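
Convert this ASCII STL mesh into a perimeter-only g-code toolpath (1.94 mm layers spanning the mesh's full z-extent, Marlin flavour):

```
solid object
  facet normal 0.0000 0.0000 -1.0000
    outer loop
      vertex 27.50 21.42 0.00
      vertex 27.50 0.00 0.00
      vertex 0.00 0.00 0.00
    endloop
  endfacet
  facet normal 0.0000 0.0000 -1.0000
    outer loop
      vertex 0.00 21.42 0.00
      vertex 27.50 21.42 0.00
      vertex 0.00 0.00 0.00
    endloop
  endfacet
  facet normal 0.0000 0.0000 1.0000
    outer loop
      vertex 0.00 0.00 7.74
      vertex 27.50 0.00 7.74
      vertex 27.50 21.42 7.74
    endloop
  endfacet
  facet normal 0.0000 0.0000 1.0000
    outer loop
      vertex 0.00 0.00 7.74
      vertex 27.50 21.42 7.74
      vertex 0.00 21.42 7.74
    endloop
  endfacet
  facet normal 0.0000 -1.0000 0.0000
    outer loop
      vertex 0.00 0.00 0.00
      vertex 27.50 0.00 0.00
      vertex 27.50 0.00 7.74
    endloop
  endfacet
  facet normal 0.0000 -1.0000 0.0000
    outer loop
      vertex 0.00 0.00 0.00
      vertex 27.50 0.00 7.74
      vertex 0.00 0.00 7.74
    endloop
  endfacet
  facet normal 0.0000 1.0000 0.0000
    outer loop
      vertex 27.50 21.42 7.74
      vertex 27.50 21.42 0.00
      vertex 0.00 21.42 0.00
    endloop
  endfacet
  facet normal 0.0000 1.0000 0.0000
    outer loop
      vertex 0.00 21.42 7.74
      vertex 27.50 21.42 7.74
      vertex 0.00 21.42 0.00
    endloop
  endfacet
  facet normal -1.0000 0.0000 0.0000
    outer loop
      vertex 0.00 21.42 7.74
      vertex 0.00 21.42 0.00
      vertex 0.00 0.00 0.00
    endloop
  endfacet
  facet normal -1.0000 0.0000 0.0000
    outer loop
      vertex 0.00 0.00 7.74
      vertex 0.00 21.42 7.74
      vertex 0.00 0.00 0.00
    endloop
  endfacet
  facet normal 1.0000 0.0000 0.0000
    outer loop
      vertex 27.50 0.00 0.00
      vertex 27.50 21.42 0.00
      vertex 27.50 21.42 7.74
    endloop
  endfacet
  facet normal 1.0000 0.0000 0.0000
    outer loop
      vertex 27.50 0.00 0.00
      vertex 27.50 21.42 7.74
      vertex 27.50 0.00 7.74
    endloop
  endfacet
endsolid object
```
; perimeter-only toolpath
G21 ; units = mm
G90 ; absolute positioning
G28 ; home
; layer 1
G0 Z1.94
G0 X0.00 Y0.00
G1 X27.50 Y0.00
G1 X27.50 Y21.42
G1 X0.00 Y21.42
G1 X0.00 Y0.00
; layer 2
G0 Z3.87
G0 X0.00 Y0.00
G1 X27.50 Y0.00
G1 X27.50 Y21.42
G1 X0.00 Y21.42
G1 X0.00 Y0.00
; layer 3
G0 Z5.80
G0 X0.00 Y0.00
G1 X27.50 Y0.00
G1 X27.50 Y21.42
G1 X0.00 Y21.42
G1 X0.00 Y0.00
; layer 4
G0 Z7.74
G0 X0.00 Y0.00
G1 X27.50 Y0.00
G1 X27.50 Y21.42
G1 X0.00 Y21.42
G1 X0.00 Y0.00
M2 ; end

The solid is a rectangular box, roughly 27.5 × 21.4 mm footprint and 7.74 mm tall. Slicing at Δz = 1.94 mm — 4 equal slices spanning the solid's height, so layer i sits at z = i·h/4 — gives 4 non-empty perimeters. Each is a 4-segment closed polygon; G0 lifts to the layer z and rapids to the start vertex, then G1 traces the edges.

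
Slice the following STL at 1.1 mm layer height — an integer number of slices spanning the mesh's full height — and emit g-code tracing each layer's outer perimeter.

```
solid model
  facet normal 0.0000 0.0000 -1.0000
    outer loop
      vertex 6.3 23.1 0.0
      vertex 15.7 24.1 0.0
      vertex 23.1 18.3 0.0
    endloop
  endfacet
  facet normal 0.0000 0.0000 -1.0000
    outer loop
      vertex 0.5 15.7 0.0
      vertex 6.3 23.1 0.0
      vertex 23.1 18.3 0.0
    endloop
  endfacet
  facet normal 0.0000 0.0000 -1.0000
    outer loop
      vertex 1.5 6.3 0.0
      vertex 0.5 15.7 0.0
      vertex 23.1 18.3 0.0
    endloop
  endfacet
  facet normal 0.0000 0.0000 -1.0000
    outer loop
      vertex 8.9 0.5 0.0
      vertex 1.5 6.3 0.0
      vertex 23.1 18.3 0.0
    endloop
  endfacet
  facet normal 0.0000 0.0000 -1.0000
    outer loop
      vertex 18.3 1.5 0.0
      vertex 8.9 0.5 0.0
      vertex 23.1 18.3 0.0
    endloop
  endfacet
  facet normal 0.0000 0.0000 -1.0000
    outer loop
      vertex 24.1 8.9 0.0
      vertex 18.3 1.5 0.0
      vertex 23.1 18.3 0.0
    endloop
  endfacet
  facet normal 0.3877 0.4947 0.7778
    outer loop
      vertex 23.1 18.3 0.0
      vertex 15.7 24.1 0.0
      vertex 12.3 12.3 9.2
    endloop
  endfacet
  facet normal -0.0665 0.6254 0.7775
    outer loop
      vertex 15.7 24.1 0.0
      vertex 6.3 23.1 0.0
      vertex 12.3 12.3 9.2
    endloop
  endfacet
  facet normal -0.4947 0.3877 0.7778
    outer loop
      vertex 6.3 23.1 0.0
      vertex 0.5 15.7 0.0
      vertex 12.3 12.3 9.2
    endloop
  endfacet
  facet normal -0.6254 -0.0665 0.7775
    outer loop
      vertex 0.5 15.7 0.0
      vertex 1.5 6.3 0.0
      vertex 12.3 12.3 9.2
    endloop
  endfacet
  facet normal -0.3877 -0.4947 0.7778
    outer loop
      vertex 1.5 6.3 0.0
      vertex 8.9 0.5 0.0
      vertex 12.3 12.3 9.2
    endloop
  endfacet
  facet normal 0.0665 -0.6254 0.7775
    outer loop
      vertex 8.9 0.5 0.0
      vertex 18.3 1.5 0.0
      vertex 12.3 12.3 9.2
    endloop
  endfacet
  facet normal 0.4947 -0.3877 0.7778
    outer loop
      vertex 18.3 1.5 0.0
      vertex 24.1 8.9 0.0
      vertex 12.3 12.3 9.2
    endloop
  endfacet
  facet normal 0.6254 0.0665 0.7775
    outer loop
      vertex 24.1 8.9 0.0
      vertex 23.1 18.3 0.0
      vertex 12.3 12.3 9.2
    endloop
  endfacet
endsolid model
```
; perimeter-only toolpath
G21 ; units = mm
G90 ; absolute positioning
G28 ; home
; layer 1
G0 Z1.1
G0 X21.8 Y17.6
G1 X15.3 Y22.6
G1 X7.1 Y21.8
G1 X2.0 Y15.3
G1 X2.9 Y7.1
G1 X9.3 Y2.0
G1 X17.6 Y2.9
G1 X22.6 Y9.3
G1 X21.8 Y17.6
; layer 2
G0 Z2.3
G0 X20.4 Y16.8
G1 X14.8 Y21.2
G1 X7.8 Y20.4
G1 X3.5 Y14.8
G1 X4.2 Y7.8
G1 X9.8 Y3.5
G1 X16.8 Y4.2
G1 X21.2 Y9.8
G1 X20.4 Y16.8
; layer 3
G0 Z3.4
G0 X19.1 Y16.1
G1 X14.4 Y19.7
G1 X8.6 Y19.1
G1 X4.9 Y14.4
G1 X5.6 Y8.6
G1 X10.2 Y4.9
G1 X16.1 Y5.6
G1 X19.7 Y10.2
G1 X19.1 Y16.1
; layer 4
G0 Z4.6
G0 X17.7 Y15.3
G1 X14.0 Y18.2
G1 X9.3 Y17.7
G1 X6.4 Y14.0
G1 X6.9 Y9.3
G1 X10.6 Y6.4
G1 X15.3 Y6.9
G1 X18.2 Y10.6
G1 X17.7 Y15.3
; layer 5
G0 Z5.8
G0 X16.4 Y14.6
G1 X13.6 Y16.7
G1 X10.1 Y16.4
G1 X7.9 Y13.6
G1 X8.2 Y10.1
G1 X11.0 Y7.9
G1 X14.6 Y8.2
G1 X16.7 Y11.0
G1 X16.4 Y14.6
; layer 6
G0 Z6.9
G0 X15.0 Y13.8
G1 X13.2 Y15.3
G1 X10.8 Y15.0
G1 X9.4 Y13.2
G1 X9.6 Y10.8
G1 X11.5 Y9.4
G1 X13.8 Y9.6
G1 X15.3 Y11.5
G1 X15.0 Y13.8
; layer 7
G0 Z8.0
G0 X13.7 Y13.1
G1 X12.7 Y13.8
G1 X11.6 Y13.7
G1 X10.8 Y12.7
G1 X11.0 Y11.6
G1 X11.9 Y10.8
G1 X13.1 Y11.0
G1 X13.8 Y11.9
G1 X13.7 Y13.1
M2 ; end

The solid is a regular 8-sided pyramid, base circumscribed radius ≈ 12.3 mm, apex at z ≈ 9.2 mm. Slicing at Δz = 1.1 mm — 8 equal slices spanning the solid's height, so layer i sits at z = i·h/8 — gives 7 non-empty perimeters. Each is a 8-segment closed polygon; G0 lifts to the layer z and rapids to the start vertex, then G1 traces the edges. The cross-section shrinks linearly with z (the slice at the apex is degenerate and omitted).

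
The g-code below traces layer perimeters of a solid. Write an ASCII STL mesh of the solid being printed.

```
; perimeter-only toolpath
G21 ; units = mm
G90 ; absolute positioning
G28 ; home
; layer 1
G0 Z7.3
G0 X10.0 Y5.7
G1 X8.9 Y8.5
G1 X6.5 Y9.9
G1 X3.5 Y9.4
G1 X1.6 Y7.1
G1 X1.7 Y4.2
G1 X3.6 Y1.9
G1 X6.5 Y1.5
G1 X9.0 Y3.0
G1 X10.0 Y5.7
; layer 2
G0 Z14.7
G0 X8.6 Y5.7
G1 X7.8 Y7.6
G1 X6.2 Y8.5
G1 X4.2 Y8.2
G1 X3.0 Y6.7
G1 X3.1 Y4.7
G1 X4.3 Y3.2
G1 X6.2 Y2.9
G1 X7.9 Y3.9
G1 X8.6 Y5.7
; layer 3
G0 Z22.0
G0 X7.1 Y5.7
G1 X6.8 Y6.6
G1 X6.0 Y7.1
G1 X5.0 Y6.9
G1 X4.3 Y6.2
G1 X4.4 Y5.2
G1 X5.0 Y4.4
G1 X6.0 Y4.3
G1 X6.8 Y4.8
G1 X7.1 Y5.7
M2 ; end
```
solid part
  facet normal 0.0000 0.0000 -1.0000
    outer loop
      vertex 6.7 11.3 0.0
      vertex 10.0 9.4 0.0
      vertex 11.4 5.7 0.0
    endloop
  endfacet
  facet normal 0.0000 0.0000 -1.0000
    outer loop
      vertex 2.8 10.6 0.0
      vertex 6.7 11.3 0.0
      vertex 11.4 5.7 0.0
    endloop
  endfacet
  facet normal 0.0000 0.0000 -1.0000
    outer loop
      vertex 0.3 7.6 0.0
      vertex 2.8 10.6 0.0
      vertex 11.4 5.7 0.0
    endloop
  endfacet
  facet normal 0.0000 0.0000 -1.0000
    outer loop
      vertex 0.4 3.7 0.0
      vertex 0.3 7.6 0.0
      vertex 11.4 5.7 0.0
    endloop
  endfacet
  facet normal 0.0000 0.0000 -1.0000
    outer loop
      vertex 2.9 0.7 0.0
      vertex 0.4 3.7 0.0
      vertex 11.4 5.7 0.0
    endloop
  endfacet
  facet normal 0.0000 0.0000 -1.0000
    outer loop
      vertex 6.7 0.1 0.0
      vertex 2.9 0.7 0.0
      vertex 11.4 5.7 0.0
    endloop
  endfacet
  facet normal 0.0000 0.0000 -1.0000
    outer loop
      vertex 10.1 2.1 0.0
      vertex 6.7 0.1 0.0
      vertex 11.4 5.7 0.0
    endloop
  endfacet
  facet normal 0.9203 0.3482 0.1784
    outer loop
      vertex 11.4 5.7 0.0
      vertex 10.0 9.4 0.0
      vertex 5.7 5.7 29.4
    endloop
  endfacet
  facet normal 0.4909 0.8526 0.1791
    outer loop
      vertex 10.0 9.4 0.0
      vertex 6.7 11.3 0.0
      vertex 5.7 5.7 29.4
    endloop
  endfacet
  facet normal -0.1738 0.9685 0.1786
    outer loop
      vertex 6.7 11.3 0.0
      vertex 2.8 10.6 0.0
      vertex 5.7 5.7 29.4
    endloop
  endfacet
  facet normal -0.7557 0.6298 0.1795
    outer loop
      vertex 2.8 10.6 0.0
      vertex 0.3 7.6 0.0
      vertex 5.7 5.7 29.4
    endloop
  endfacet
  facet normal -0.9835 -0.0252 0.1790
    outer loop
      vertex 0.3 7.6 0.0
      vertex 0.4 3.7 0.0
      vertex 5.7 5.7 29.4
    endloop
  endfacet
  facet normal -0.7558 -0.6298 0.1791
    outer loop
      vertex 0.4 3.7 0.0
      vertex 2.9 0.7 0.0
      vertex 5.7 5.7 29.4
    endloop
  endfacet
  facet normal -0.1534 -0.9717 0.1799
    outer loop
      vertex 2.9 0.7 0.0
      vertex 6.7 0.1 0.0
      vertex 5.7 5.7 29.4
    endloop
  endfacet
  facet normal 0.4989 -0.8481 0.1785
    outer loop
      vertex 6.7 0.1 0.0
      vertex 10.1 2.1 0.0
      vertex 5.7 5.7 29.4
    endloop
  endfacet
  facet normal 0.9253 -0.3341 0.1794
    outer loop
      vertex 10.1 2.1 0.0
      vertex 11.4 5.7 0.0
      vertex 5.7 5.7 29.4
    endloop
  endfacet
endsolid part

The G0 Z moves step by Δz≈7.3 mm. The G1 loops shrink linearly with z, so the solid tapers from its base footprint up to z≈29.4. Closing with a flat bottom cap and the tapered top and triangulating gives 16 facets — a regular 9-sided pyramid, base circumscribed radius ≈ 5.7 mm, apex at z ≈ 29.4 mm.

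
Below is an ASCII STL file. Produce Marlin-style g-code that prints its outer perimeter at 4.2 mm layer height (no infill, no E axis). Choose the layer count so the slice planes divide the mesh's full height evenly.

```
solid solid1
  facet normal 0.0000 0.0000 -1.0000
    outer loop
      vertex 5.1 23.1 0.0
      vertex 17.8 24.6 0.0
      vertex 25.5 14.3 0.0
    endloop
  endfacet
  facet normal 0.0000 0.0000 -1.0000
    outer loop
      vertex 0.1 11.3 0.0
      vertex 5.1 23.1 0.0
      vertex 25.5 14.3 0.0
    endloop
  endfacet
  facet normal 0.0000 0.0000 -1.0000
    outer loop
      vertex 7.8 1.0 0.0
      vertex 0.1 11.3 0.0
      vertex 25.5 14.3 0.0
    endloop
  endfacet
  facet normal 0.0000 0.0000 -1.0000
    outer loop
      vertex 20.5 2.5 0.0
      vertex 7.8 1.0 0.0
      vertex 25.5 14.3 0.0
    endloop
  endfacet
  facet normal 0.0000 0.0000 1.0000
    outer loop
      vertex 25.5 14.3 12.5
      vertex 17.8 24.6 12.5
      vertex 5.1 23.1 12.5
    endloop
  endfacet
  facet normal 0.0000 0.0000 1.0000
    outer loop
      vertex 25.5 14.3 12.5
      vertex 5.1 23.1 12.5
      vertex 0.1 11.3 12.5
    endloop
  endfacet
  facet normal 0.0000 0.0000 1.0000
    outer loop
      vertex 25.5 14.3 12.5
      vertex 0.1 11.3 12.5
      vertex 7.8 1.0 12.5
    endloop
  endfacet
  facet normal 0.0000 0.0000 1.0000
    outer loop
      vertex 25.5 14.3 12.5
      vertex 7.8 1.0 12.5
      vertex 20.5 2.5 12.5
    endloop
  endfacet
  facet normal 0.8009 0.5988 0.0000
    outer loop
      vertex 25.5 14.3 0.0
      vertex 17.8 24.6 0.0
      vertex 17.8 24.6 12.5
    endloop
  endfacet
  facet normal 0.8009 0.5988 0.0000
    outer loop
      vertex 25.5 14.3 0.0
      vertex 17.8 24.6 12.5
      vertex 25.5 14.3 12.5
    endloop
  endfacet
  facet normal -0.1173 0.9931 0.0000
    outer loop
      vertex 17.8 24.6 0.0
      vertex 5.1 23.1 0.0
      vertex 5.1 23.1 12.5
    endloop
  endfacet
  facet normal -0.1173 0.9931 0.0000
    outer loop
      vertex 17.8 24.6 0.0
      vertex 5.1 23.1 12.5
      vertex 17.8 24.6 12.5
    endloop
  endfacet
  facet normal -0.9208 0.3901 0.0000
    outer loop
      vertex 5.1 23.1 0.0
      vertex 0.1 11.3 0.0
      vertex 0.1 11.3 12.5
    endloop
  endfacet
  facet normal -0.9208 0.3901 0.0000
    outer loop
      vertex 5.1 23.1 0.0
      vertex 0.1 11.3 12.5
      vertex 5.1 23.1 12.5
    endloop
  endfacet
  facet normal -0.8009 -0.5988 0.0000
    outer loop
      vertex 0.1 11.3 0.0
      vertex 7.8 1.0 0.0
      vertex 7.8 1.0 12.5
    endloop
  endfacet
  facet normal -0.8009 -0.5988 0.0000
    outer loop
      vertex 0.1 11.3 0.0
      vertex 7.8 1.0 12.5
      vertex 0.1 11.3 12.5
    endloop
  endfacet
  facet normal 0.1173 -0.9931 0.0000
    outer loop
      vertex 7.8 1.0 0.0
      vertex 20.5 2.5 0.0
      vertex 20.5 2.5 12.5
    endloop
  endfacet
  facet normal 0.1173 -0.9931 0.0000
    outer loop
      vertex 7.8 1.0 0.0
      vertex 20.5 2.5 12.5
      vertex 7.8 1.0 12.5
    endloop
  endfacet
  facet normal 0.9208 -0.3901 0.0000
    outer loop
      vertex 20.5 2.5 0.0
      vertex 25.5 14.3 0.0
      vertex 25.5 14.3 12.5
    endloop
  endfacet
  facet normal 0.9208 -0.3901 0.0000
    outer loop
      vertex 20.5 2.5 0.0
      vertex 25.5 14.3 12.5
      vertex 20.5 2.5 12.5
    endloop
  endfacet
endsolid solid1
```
; perimeter-only toolpath
G21 ; units = mm
G90 ; absolute positioning
G28 ; home
; layer 1
G0 Z4.2
G0 X25.5 Y14.3
G1 X17.8 Y24.6
G1 X5.1 Y23.1
G1 X0.1 Y11.3
G1 X7.8 Y1.0
G1 X20.5 Y2.5
G1 X25.5 Y14.3
; layer 2
G0 Z8.3
G0 X25.5 Y14.3
G1 X17.8 Y24.6
G1 X5.1 Y23.1
G1 X0.1 Y11.3
G1 X7.8 Y1.0
G1 X20.5 Y2.5
G1 X25.5 Y14.3
; layer 3
G0 Z12.5
G0 X25.5 Y14.3
G1 X17.8 Y24.6
G1 X5.1 Y23.1
G1 X0.1 Y11.3
G1 X7.8 Y1.0
G1 X20.5 Y2.5
G1 X25.5 Y14.3
M2 ; end

The solid is a regular 6-sided prism (a cylinder approximated with 6 flat sides), circumscribed radius ≈ 12.8 mm, height ≈ 12.5 mm. Slicing at Δz = 4.2 mm — 3 equal slices spanning the solid's height, so layer i sits at z = i·h/3 — gives 3 non-empty perimeters. Each is a 6-segment closed polygon; G0 lifts to the layer z and rapids to the start vertex, then G1 traces the edges.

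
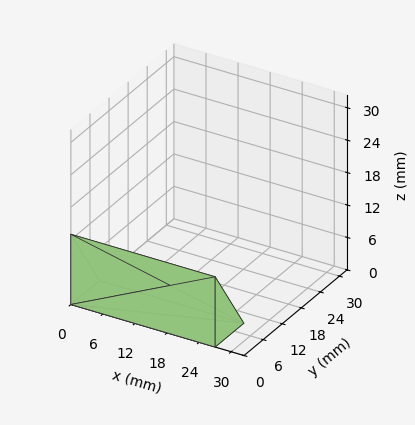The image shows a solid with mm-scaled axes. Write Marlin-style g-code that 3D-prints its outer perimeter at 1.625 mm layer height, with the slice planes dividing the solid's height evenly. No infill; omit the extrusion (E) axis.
Reading the render: the shape is a wedge (ramp): 27 × 9 mm base, rising to 13 mm along the y=0 edge and sloping linearly to z=0 at y=9 (dimensions read to the nearest mm from the axis ticks). For the g-code, the solid's height is divided into equal slices at the stated Δz and each level perimeter traced with G1 moves after a G0 lift.

; perimeter-only toolpath
G21 ; units = mm
G90 ; absolute positioning
G28 ; home
; layer 1
G0 Z1.625
G0 X0.000 Y0.000
G1 X27.000 Y0.000
G1 X27.000 Y7.875
G1 X0.000 Y7.875
G1 X0.000 Y0.000
; layer 2
G0 Z3.250
G0 X0.000 Y0.000
G1 X27.000 Y0.000
G1 X27.000 Y6.750
G1 X0.000 Y6.750
G1 X0.000 Y0.000
; layer 3
G0 Z4.875
G0 X0.000 Y0.000
G1 X27.000 Y0.000
G1 X27.000 Y5.625
G1 X0.000 Y5.625
G1 X0.000 Y0.000
; layer 4
G0 Z6.500
G0 X0.000 Y0.000
G1 X27.000 Y0.000
G1 X27.000 Y4.500
G1 X0.000 Y4.500
G1 X0.000 Y0.000
; layer 5
G0 Z8.125
G0 X0.000 Y0.000
G1 X27.000 Y0.000
G1 X27.000 Y3.375
G1 X0.000 Y3.375
G1 X0.000 Y0.000
; layer 6
G0 Z9.750
G0 X0.000 Y0.000
G1 X27.000 Y0.000
G1 X27.000 Y2.250
G1 X0.000 Y2.250
G1 X0.000 Y0.000
; layer 7
G0 Z11.375
G0 X0.000 Y0.000
G1 X27.000 Y0.000
G1 X27.000 Y1.125
G1 X0.000 Y1.125
G1 X0.000 Y0.000
M2 ; end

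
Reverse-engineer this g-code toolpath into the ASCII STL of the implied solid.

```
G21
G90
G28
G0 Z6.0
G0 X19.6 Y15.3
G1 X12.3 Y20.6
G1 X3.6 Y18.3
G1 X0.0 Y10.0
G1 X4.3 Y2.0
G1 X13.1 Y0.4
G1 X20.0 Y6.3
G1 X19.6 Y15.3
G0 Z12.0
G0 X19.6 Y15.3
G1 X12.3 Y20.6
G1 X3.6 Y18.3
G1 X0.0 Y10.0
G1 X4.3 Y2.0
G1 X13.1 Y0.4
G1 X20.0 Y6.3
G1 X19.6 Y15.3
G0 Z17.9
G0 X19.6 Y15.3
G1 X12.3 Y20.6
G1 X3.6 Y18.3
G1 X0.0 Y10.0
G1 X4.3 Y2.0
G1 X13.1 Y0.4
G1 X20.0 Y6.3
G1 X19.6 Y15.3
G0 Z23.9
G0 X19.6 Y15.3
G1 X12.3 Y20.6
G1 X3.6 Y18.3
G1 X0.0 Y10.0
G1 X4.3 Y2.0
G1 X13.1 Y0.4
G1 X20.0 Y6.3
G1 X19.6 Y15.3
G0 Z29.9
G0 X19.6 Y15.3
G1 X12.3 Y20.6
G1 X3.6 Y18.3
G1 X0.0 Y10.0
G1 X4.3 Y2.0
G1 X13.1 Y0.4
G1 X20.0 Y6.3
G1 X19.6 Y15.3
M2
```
solid part
  facet normal 0.0000 0.0000 -1.0000
    outer loop
      vertex 3.6 18.3 0.0
      vertex 12.3 20.6 0.0
      vertex 19.6 15.3 0.0
    endloop
  endfacet
  facet normal 0.0000 0.0000 -1.0000
    outer loop
      vertex 0.0 10.0 0.0
      vertex 3.6 18.3 0.0
      vertex 19.6 15.3 0.0
    endloop
  endfacet
  facet normal 0.0000 0.0000 -1.0000
    outer loop
      vertex 4.3 2.0 0.0
      vertex 0.0 10.0 0.0
      vertex 19.6 15.3 0.0
    endloop
  endfacet
  facet normal 0.0000 0.0000 -1.0000
    outer loop
      vertex 13.1 0.4 0.0
      vertex 4.3 2.0 0.0
      vertex 19.6 15.3 0.0
    endloop
  endfacet
  facet normal 0.0000 0.0000 -1.0000
    outer loop
      vertex 20.0 6.3 0.0
      vertex 13.1 0.4 0.0
      vertex 19.6 15.3 0.0
    endloop
  endfacet
  facet normal 0.0000 0.0000 1.0000
    outer loop
      vertex 19.6 15.3 29.9
      vertex 12.3 20.6 29.9
      vertex 3.6 18.3 29.9
    endloop
  endfacet
  facet normal 0.0000 0.0000 1.0000
    outer loop
      vertex 19.6 15.3 29.9
      vertex 3.6 18.3 29.9
      vertex 0.0 10.0 29.9
    endloop
  endfacet
  facet normal 0.0000 0.0000 1.0000
    outer loop
      vertex 19.6 15.3 29.9
      vertex 0.0 10.0 29.9
      vertex 4.3 2.0 29.9
    endloop
  endfacet
  facet normal 0.0000 0.0000 1.0000
    outer loop
      vertex 19.6 15.3 29.9
      vertex 4.3 2.0 29.9
      vertex 13.1 0.4 29.9
    endloop
  endfacet
  facet normal 0.0000 0.0000 1.0000
    outer loop
      vertex 19.6 15.3 29.9
      vertex 13.1 0.4 29.9
      vertex 20.0 6.3 29.9
    endloop
  endfacet
  facet normal 0.5875 0.8092 0.0000
    outer loop
      vertex 19.6 15.3 0.0
      vertex 12.3 20.6 0.0
      vertex 12.3 20.6 29.9
    endloop
  endfacet
  facet normal 0.5875 0.8092 0.0000
    outer loop
      vertex 19.6 15.3 0.0
      vertex 12.3 20.6 29.9
      vertex 19.6 15.3 29.9
    endloop
  endfacet
  facet normal -0.2556 0.9668 0.0000
    outer loop
      vertex 12.3 20.6 0.0
      vertex 3.6 18.3 0.0
      vertex 3.6 18.3 29.9
    endloop
  endfacet
  facet normal -0.2556 0.9668 0.0000
    outer loop
      vertex 12.3 20.6 0.0
      vertex 3.6 18.3 29.9
      vertex 12.3 20.6 29.9
    endloop
  endfacet
  facet normal -0.9174 0.3979 0.0000
    outer loop
      vertex 3.6 18.3 0.0
      vertex 0.0 10.0 0.0
      vertex 0.0 10.0 29.9
    endloop
  endfacet
  facet normal -0.9174 0.3979 0.0000
    outer loop
      vertex 3.6 18.3 0.0
      vertex 0.0 10.0 29.9
      vertex 3.6 18.3 29.9
    endloop
  endfacet
  facet normal -0.8808 -0.4734 0.0000
    outer loop
      vertex 0.0 10.0 0.0
      vertex 4.3 2.0 0.0
      vertex 4.3 2.0 29.9
    endloop
  endfacet
  facet normal -0.8808 -0.4734 0.0000
    outer loop
      vertex 0.0 10.0 0.0
      vertex 4.3 2.0 29.9
      vertex 0.0 10.0 29.9
    endloop
  endfacet
  facet normal -0.1789 -0.9839 0.0000
    outer loop
      vertex 4.3 2.0 0.0
      vertex 13.1 0.4 0.0
      vertex 13.1 0.4 29.9
    endloop
  endfacet
  facet normal -0.1789 -0.9839 0.0000
    outer loop
      vertex 4.3 2.0 0.0
      vertex 13.1 0.4 29.9
      vertex 4.3 2.0 29.9
    endloop
  endfacet
  facet normal 0.6499 -0.7600 0.0000
    outer loop
      vertex 13.1 0.4 0.0
      vertex 20.0 6.3 0.0
      vertex 20.0 6.3 29.9
    endloop
  endfacet
  facet normal 0.6499 -0.7600 0.0000
    outer loop
      vertex 13.1 0.4 0.0
      vertex 20.0 6.3 29.9
      vertex 13.1 0.4 29.9
    endloop
  endfacet
  facet normal 0.9990 0.0444 0.0000
    outer loop
      vertex 20.0 6.3 0.0
      vertex 19.6 15.3 0.0
      vertex 19.6 15.3 29.9
    endloop
  endfacet
  facet normal 0.9990 0.0444 0.0000
    outer loop
      vertex 20.0 6.3 0.0
      vertex 19.6 15.3 29.9
      vertex 20.0 6.3 29.9
    endloop
  endfacet
endsolid part

The G0 Z moves step by Δz≈6.0 mm. Every layer's G1 loop is the same polygon, so the solid is a straight extrusion of it from z=0 to z≈29.9. Closing with flat bottom and top caps and triangulating gives 24 facets — a regular 7-sided prism (a cylinder approximated with 7 flat sides), circumscribed radius ≈ 10.4 mm, height ≈ 29.9 mm.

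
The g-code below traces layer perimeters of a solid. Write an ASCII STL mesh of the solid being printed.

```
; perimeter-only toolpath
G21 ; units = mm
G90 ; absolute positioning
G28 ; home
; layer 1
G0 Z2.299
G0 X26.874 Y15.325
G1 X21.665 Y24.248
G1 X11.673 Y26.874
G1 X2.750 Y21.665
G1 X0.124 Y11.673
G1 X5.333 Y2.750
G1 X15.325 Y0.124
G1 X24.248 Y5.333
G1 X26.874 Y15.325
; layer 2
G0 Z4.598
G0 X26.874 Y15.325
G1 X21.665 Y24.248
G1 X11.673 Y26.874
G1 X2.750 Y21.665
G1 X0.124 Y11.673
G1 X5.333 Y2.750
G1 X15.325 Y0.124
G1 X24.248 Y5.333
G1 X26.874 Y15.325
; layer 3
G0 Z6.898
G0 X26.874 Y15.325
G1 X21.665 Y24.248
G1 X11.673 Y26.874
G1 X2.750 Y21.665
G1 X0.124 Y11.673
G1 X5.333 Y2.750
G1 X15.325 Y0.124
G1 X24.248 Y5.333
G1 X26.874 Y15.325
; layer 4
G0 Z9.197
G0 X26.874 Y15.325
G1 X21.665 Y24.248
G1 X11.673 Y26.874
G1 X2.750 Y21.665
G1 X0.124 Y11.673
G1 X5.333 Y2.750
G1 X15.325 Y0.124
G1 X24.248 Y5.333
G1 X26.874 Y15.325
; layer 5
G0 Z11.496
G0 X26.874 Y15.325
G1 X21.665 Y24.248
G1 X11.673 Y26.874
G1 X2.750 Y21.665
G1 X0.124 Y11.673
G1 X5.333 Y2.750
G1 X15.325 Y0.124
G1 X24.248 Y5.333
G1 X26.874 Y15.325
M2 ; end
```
solid part
  facet normal 0.0000 0.0000 -1.0000
    outer loop
      vertex 11.673 26.874 0.000
      vertex 21.665 24.248 0.000
      vertex 26.874 15.325 0.000
    endloop
  endfacet
  facet normal 0.0000 0.0000 -1.0000
    outer loop
      vertex 2.750 21.665 0.000
      vertex 11.673 26.874 0.000
      vertex 26.874 15.325 0.000
    endloop
  endfacet
  facet normal 0.0000 0.0000 -1.0000
    outer loop
      vertex 0.124 11.673 0.000
      vertex 2.750 21.665 0.000
      vertex 26.874 15.325 0.000
    endloop
  endfacet
  facet normal 0.0000 0.0000 -1.0000
    outer loop
      vertex 5.333 2.750 0.000
      vertex 0.124 11.673 0.000
      vertex 26.874 15.325 0.000
    endloop
  endfacet
  facet normal 0.0000 0.0000 -1.0000
    outer loop
      vertex 15.325 0.124 0.000
      vertex 5.333 2.750 0.000
      vertex 26.874 15.325 0.000
    endloop
  endfacet
  facet normal 0.0000 0.0000 -1.0000
    outer loop
      vertex 24.248 5.333 0.000
      vertex 15.325 0.124 0.000
      vertex 26.874 15.325 0.000
    endloop
  endfacet
  facet normal 0.0000 0.0000 1.0000
    outer loop
      vertex 26.874 15.325 11.496
      vertex 21.665 24.248 11.496
      vertex 11.673 26.874 11.496
    endloop
  endfacet
  facet normal 0.0000 0.0000 1.0000
    outer loop
      vertex 26.874 15.325 11.496
      vertex 11.673 26.874 11.496
      vertex 2.750 21.665 11.496
    endloop
  endfacet
  facet normal 0.0000 0.0000 1.0000
    outer loop
      vertex 26.874 15.325 11.496
      vertex 2.750 21.665 11.496
      vertex 0.124 11.673 11.496
    endloop
  endfacet
  facet normal 0.0000 0.0000 1.0000
    outer loop
      vertex 26.874 15.325 11.496
      vertex 0.124 11.673 11.496
      vertex 5.333 2.750 11.496
    endloop
  endfacet
  facet normal 0.0000 0.0000 1.0000
    outer loop
      vertex 26.874 15.325 11.496
      vertex 5.333 2.750 11.496
      vertex 15.325 0.124 11.496
    endloop
  endfacet
  facet normal 0.0000 0.0000 1.0000
    outer loop
      vertex 26.874 15.325 11.496
      vertex 15.325 0.124 11.496
      vertex 24.248 5.333 11.496
    endloop
  endfacet
  facet normal 0.8636 0.5042 0.0000
    outer loop
      vertex 26.874 15.325 0.000
      vertex 21.665 24.248 0.000
      vertex 21.665 24.248 11.496
    endloop
  endfacet
  facet normal 0.8636 0.5042 0.0000
    outer loop
      vertex 26.874 15.325 0.000
      vertex 21.665 24.248 11.496
      vertex 26.874 15.325 11.496
    endloop
  endfacet
  facet normal 0.2542 0.9672 0.0000
    outer loop
      vertex 21.665 24.248 0.000
      vertex 11.673 26.874 0.000
      vertex 11.673 26.874 11.496
    endloop
  endfacet
  facet normal 0.2542 0.9672 0.0000
    outer loop
      vertex 21.665 24.248 0.000
      vertex 11.673 26.874 11.496
      vertex 21.665 24.248 11.496
    endloop
  endfacet
  facet normal -0.5042 0.8636 0.0000
    outer loop
      vertex 11.673 26.874 0.000
      vertex 2.750 21.665 0.000
      vertex 2.750 21.665 11.496
    endloop
  endfacet
  facet normal -0.5042 0.8636 0.0000
    outer loop
      vertex 11.673 26.874 0.000
      vertex 2.750 21.665 11.496
      vertex 11.673 26.874 11.496
    endloop
  endfacet
  facet normal -0.9672 0.2542 0.0000
    outer loop
      vertex 2.750 21.665 0.000
      vertex 0.124 11.673 0.000
      vertex 0.124 11.673 11.496
    endloop
  endfacet
  facet normal -0.9672 0.2542 0.0000
    outer loop
      vertex 2.750 21.665 0.000
      vertex 0.124 11.673 11.496
      vertex 2.750 21.665 11.496
    endloop
  endfacet
  facet normal -0.8636 -0.5042 0.0000
    outer loop
      vertex 0.124 11.673 0.000
      vertex 5.333 2.750 0.000
      vertex 5.333 2.750 11.496
    endloop
  endfacet
  facet normal -0.8636 -0.5042 0.0000
    outer loop
      vertex 0.124 11.673 0.000
      vertex 5.333 2.750 11.496
      vertex 0.124 11.673 11.496
    endloop
  endfacet
  facet normal -0.2542 -0.9672 0.0000
    outer loop
      vertex 5.333 2.750 0.000
      vertex 15.325 0.124 0.000
      vertex 15.325 0.124 11.496
    endloop
  endfacet
  facet normal -0.2542 -0.9672 0.0000
    outer loop
      vertex 5.333 2.750 0.000
      vertex 15.325 0.124 11.496
      vertex 5.333 2.750 11.496
    endloop
  endfacet
  facet normal 0.5042 -0.8636 0.0000
    outer loop
      vertex 15.325 0.124 0.000
      vertex 24.248 5.333 0.000
      vertex 24.248 5.333 11.496
    endloop
  endfacet
  facet normal 0.5042 -0.8636 0.0000
    outer loop
      vertex 15.325 0.124 0.000
      vertex 24.248 5.333 11.496
      vertex 15.325 0.124 11.496
    endloop
  endfacet
  facet normal 0.9672 -0.2542 0.0000
    outer loop
      vertex 24.248 5.333 0.000
      vertex 26.874 15.325 0.000
      vertex 26.874 15.325 11.496
    endloop
  endfacet
  facet normal 0.9672 -0.2542 0.0000
    outer loop
      vertex 24.248 5.333 0.000
      vertex 26.874 15.325 11.496
      vertex 24.248 5.333 11.496
    endloop
  endfacet
endsolid part

The G0 Z moves step by Δz≈2.299 mm. Every layer's G1 loop is the same polygon, so the solid is a straight extrusion of it from z=0 to z≈11.5. Closing with flat bottom and top caps and triangulating gives 28 facets — a regular 8-sided prism (a cylinder approximated with 8 flat sides), circumscribed radius ≈ 13.5 mm, height ≈ 11.5 mm.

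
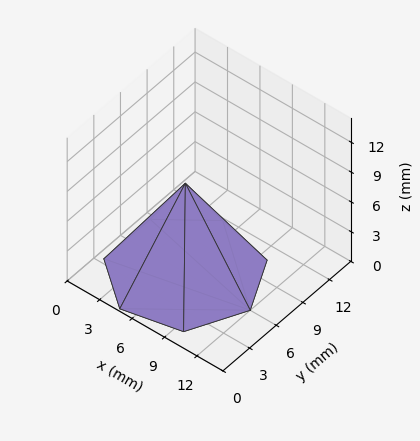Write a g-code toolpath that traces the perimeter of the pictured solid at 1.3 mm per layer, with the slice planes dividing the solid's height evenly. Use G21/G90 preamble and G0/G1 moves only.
Reading the render: the shape is a regular 7-sided pyramid, base circumscribed radius ≈ 6 mm, apex at z ≈ 9 mm (dimensions read to the nearest mm from the axis ticks). For the g-code, the solid's height is divided into equal slices at the stated Δz and each level perimeter traced with G1 moves after a G0 lift.

; perimeter-only toolpath
G21 ; units = mm
G90 ; absolute positioning
G28 ; home
; layer 1
G0 Z1.3
G0 X11.1 Y6.0
G1 X9.2 Y10.0
G1 X4.9 Y11.0
G1 X1.4 Y8.2
G1 X1.4 Y3.8
G1 X4.9 Y1.0
G1 X9.2 Y2.0
G1 X11.1 Y6.0
; layer 2
G0 Z2.6
G0 X10.3 Y6.0
G1 X8.6 Y9.4
G1 X5.1 Y10.1
G1 X2.1 Y7.9
G1 X2.1 Y4.1
G1 X5.1 Y1.9
G1 X8.6 Y2.6
G1 X10.3 Y6.0
; layer 3
G0 Z3.9
G0 X9.4 Y6.0
G1 X8.1 Y8.7
G1 X5.3 Y9.3
G1 X2.9 Y7.5
G1 X2.9 Y4.5
G1 X5.3 Y2.7
G1 X8.1 Y3.3
G1 X9.4 Y6.0
; layer 4
G0 Z5.1
G0 X8.6 Y6.0
G1 X7.6 Y8.0
G1 X5.4 Y8.5
G1 X3.7 Y7.1
G1 X3.7 Y4.9
G1 X5.4 Y3.5
G1 X7.6 Y4.0
G1 X8.6 Y6.0
; layer 5
G0 Z6.4
G0 X7.7 Y6.0
G1 X7.1 Y7.3
G1 X5.6 Y7.7
G1 X4.5 Y6.7
G1 X4.5 Y5.3
G1 X5.6 Y4.3
G1 X7.1 Y4.7
G1 X7.7 Y6.0
; layer 6
G0 Z7.7
G0 X6.9 Y6.0
G1 X6.5 Y6.7
G1 X5.8 Y6.8
G1 X5.2 Y6.4
G1 X5.2 Y5.6
G1 X5.8 Y5.2
G1 X6.5 Y5.3
G1 X6.9 Y6.0
M2 ; end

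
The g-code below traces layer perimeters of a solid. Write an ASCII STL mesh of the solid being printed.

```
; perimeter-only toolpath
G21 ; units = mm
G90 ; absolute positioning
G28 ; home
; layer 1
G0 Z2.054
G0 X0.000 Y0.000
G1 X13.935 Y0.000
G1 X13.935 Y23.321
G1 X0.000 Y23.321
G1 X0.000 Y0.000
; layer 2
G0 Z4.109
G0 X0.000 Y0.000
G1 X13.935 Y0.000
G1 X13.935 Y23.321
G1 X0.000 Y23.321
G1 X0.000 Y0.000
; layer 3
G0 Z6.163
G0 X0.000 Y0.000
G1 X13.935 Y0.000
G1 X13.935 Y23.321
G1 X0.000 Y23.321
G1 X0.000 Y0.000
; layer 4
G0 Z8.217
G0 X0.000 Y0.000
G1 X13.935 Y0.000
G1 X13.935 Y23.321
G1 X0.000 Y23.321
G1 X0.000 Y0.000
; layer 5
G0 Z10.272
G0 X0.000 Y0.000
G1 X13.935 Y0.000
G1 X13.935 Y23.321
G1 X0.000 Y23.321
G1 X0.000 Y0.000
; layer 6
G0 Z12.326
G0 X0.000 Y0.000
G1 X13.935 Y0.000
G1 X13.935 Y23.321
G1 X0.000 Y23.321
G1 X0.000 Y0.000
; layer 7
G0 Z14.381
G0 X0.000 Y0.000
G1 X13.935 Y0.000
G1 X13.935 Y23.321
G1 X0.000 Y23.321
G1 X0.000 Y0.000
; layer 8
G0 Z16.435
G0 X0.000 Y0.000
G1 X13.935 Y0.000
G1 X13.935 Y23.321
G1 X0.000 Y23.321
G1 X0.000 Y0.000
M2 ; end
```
solid part
  facet normal 0.0000 0.0000 -1.0000
    outer loop
      vertex 13.935 23.321 0.000
      vertex 13.935 0.000 0.000
      vertex 0.000 0.000 0.000
    endloop
  endfacet
  facet normal 0.0000 0.0000 -1.0000
    outer loop
      vertex 0.000 23.321 0.000
      vertex 13.935 23.321 0.000
      vertex 0.000 0.000 0.000
    endloop
  endfacet
  facet normal 0.0000 0.0000 1.0000
    outer loop
      vertex 0.000 0.000 16.435
      vertex 13.935 0.000 16.435
      vertex 13.935 23.321 16.435
    endloop
  endfacet
  facet normal 0.0000 0.0000 1.0000
    outer loop
      vertex 0.000 0.000 16.435
      vertex 13.935 23.321 16.435
      vertex 0.000 23.321 16.435
    endloop
  endfacet
  facet normal 0.0000 -1.0000 0.0000
    outer loop
      vertex 0.000 0.000 0.000
      vertex 13.935 0.000 0.000
      vertex 13.935 0.000 16.435
    endloop
  endfacet
  facet normal 0.0000 -1.0000 0.0000
    outer loop
      vertex 0.000 0.000 0.000
      vertex 13.935 0.000 16.435
      vertex 0.000 0.000 16.435
    endloop
  endfacet
  facet normal 0.0000 1.0000 0.0000
    outer loop
      vertex 13.935 23.321 16.435
      vertex 13.935 23.321 0.000
      vertex 0.000 23.321 0.000
    endloop
  endfacet
  facet normal 0.0000 1.0000 0.0000
    outer loop
      vertex 0.000 23.321 16.435
      vertex 13.935 23.321 16.435
      vertex 0.000 23.321 0.000
    endloop
  endfacet
  facet normal -1.0000 0.0000 0.0000
    outer loop
      vertex 0.000 23.321 16.435
      vertex 0.000 23.321 0.000
      vertex 0.000 0.000 0.000
    endloop
  endfacet
  facet normal -1.0000 0.0000 0.0000
    outer loop
      vertex 0.000 0.000 16.435
      vertex 0.000 23.321 16.435
      vertex 0.000 0.000 0.000
    endloop
  endfacet
  facet normal 1.0000 0.0000 0.0000
    outer loop
      vertex 13.935 0.000 0.000
      vertex 13.935 23.321 0.000
      vertex 13.935 23.321 16.435
    endloop
  endfacet
  facet normal 1.0000 0.0000 0.0000
    outer loop
      vertex 13.935 0.000 0.000
      vertex 13.935 23.321 16.435
      vertex 13.935 0.000 16.435
    endloop
  endfacet
endsolid part

The G0 Z moves step by Δz≈2.054 mm. Every layer's G1 loop is the same polygon, so the solid is a straight extrusion of it from z=0 to z≈16.4. Closing with flat bottom and top caps and triangulating gives 12 facets — a rectangular box, roughly 13.9 × 23.3 mm footprint and 16.4 mm tall.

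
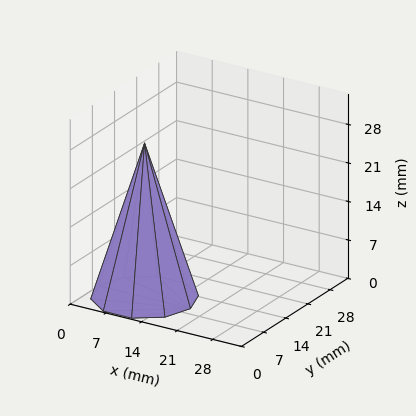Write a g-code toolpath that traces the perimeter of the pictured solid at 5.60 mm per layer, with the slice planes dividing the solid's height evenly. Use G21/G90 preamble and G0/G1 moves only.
Reading the render: the shape is a regular 10-sided pyramid, base circumscribed radius ≈ 9 mm, apex at z ≈ 28 mm (dimensions read to the nearest mm from the axis ticks). For the g-code, the solid's height is divided into equal slices at the stated Δz and each level perimeter traced with G1 moves after a G0 lift.

; perimeter-only toolpath
G21 ; units = mm
G90 ; absolute positioning
G28 ; home
; layer 1
G0 Z5.60
G0 X16.20 Y9.00
G1 X14.82 Y13.23
G1 X11.22 Y15.85
G1 X6.78 Y15.85
G1 X3.18 Y13.23
G1 X1.80 Y9.00
G1 X3.18 Y4.77
G1 X6.78 Y2.15
G1 X11.22 Y2.15
G1 X14.82 Y4.77
G1 X16.20 Y9.00
; layer 2
G0 Z11.20
G0 X14.40 Y9.00
G1 X13.37 Y12.17
G1 X10.67 Y14.14
G1 X7.33 Y14.14
G1 X4.63 Y12.17
G1 X3.60 Y9.00
G1 X4.63 Y5.83
G1 X7.33 Y3.86
G1 X10.67 Y3.86
G1 X13.37 Y5.83
G1 X14.40 Y9.00
; layer 3
G0 Z16.80
G0 X12.60 Y9.00
G1 X11.91 Y11.12
G1 X10.11 Y12.42
G1 X7.89 Y12.42
G1 X6.09 Y11.12
G1 X5.40 Y9.00
G1 X6.09 Y6.88
G1 X7.89 Y5.58
G1 X10.11 Y5.58
G1 X11.91 Y6.88
G1 X12.60 Y9.00
; layer 4
G0 Z22.40
G0 X10.80 Y9.00
G1 X10.46 Y10.06
G1 X9.56 Y10.71
G1 X8.44 Y10.71
G1 X7.54 Y10.06
G1 X7.20 Y9.00
G1 X7.54 Y7.94
G1 X8.44 Y7.29
G1 X9.56 Y7.29
G1 X10.46 Y7.94
G1 X10.80 Y9.00
M2 ; end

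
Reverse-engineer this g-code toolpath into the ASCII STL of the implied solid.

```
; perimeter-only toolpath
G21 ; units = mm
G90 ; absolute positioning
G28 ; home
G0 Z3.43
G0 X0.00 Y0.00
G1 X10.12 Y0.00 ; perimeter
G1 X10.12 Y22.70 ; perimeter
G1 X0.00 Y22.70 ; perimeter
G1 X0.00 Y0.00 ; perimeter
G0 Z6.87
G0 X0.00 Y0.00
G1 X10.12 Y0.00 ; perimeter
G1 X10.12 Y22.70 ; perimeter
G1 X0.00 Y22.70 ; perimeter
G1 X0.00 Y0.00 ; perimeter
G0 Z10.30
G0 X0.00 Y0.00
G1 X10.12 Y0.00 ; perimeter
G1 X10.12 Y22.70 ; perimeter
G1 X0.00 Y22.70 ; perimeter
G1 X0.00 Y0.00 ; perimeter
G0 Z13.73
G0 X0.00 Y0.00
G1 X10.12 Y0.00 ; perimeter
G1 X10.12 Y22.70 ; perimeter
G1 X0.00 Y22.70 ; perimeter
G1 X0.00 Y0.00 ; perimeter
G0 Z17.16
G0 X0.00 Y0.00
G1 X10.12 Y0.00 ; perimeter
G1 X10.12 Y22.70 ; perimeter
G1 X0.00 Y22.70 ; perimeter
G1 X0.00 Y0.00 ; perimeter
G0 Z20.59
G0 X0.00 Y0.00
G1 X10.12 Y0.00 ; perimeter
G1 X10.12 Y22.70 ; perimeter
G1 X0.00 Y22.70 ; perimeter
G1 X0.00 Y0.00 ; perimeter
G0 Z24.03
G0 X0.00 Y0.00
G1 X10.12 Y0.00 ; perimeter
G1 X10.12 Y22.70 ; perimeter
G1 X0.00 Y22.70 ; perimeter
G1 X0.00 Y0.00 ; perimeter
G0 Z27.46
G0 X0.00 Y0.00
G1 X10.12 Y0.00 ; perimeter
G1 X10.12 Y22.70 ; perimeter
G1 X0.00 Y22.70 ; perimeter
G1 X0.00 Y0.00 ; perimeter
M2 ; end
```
solid part
  facet normal 0.0000 0.0000 -1.0000
    outer loop
      vertex 10.12 22.70 0.00
      vertex 10.12 0.00 0.00
      vertex 0.00 0.00 0.00
    endloop
  endfacet
  facet normal 0.0000 0.0000 -1.0000
    outer loop
      vertex 0.00 22.70 0.00
      vertex 10.12 22.70 0.00
      vertex 0.00 0.00 0.00
    endloop
  endfacet
  facet normal 0.0000 0.0000 1.0000
    outer loop
      vertex 0.00 0.00 27.46
      vertex 10.12 0.00 27.46
      vertex 10.12 22.70 27.46
    endloop
  endfacet
  facet normal 0.0000 0.0000 1.0000
    outer loop
      vertex 0.00 0.00 27.46
      vertex 10.12 22.70 27.46
      vertex 0.00 22.70 27.46
    endloop
  endfacet
  facet normal 0.0000 -1.0000 0.0000
    outer loop
      vertex 0.00 0.00 0.00
      vertex 10.12 0.00 0.00
      vertex 10.12 0.00 27.46
    endloop
  endfacet
  facet normal 0.0000 -1.0000 0.0000
    outer loop
      vertex 0.00 0.00 0.00
      vertex 10.12 0.00 27.46
      vertex 0.00 0.00 27.46
    endloop
  endfacet
  facet normal 0.0000 1.0000 0.0000
    outer loop
      vertex 10.12 22.70 27.46
      vertex 10.12 22.70 0.00
      vertex 0.00 22.70 0.00
    endloop
  endfacet
  facet normal 0.0000 1.0000 0.0000
    outer loop
      vertex 0.00 22.70 27.46
      vertex 10.12 22.70 27.46
      vertex 0.00 22.70 0.00
    endloop
  endfacet
  facet normal -1.0000 0.0000 0.0000
    outer loop
      vertex 0.00 22.70 27.46
      vertex 0.00 22.70 0.00
      vertex 0.00 0.00 0.00
    endloop
  endfacet
  facet normal -1.0000 0.0000 0.0000
    outer loop
      vertex 0.00 0.00 27.46
      vertex 0.00 22.70 27.46
      vertex 0.00 0.00 0.00
    endloop
  endfacet
  facet normal 1.0000 0.0000 0.0000
    outer loop
      vertex 10.12 0.00 0.00
      vertex 10.12 22.70 0.00
      vertex 10.12 22.70 27.46
    endloop
  endfacet
  facet normal 1.0000 0.0000 0.0000
    outer loop
      vertex 10.12 0.00 0.00
      vertex 10.12 22.70 27.46
      vertex 10.12 0.00 27.46
    endloop
  endfacet
endsolid part

The G0 Z moves step by Δz≈3.43 mm. Every layer's G1 loop is the same polygon, so the solid is a straight extrusion of it from z=0 to z≈27.5. Closing with flat bottom and top caps and triangulating gives 12 facets — a rectangular box, roughly 10.1 × 22.7 mm footprint and 27.5 mm tall.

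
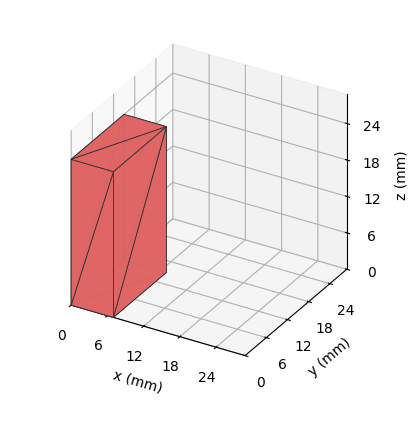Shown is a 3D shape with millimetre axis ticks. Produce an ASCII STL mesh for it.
Reading the render: the shape is a rectangular box, roughly 7 × 15 mm footprint and 24 mm tall (dimensions read to the nearest mm from the axis ticks). For the STL, each face is triangulated and given an outward normal.

solid part
  facet normal 0.0000 0.0000 -1.0000
    outer loop
      vertex 7.00 15.00 0.00
      vertex 7.00 0.00 0.00
      vertex 0.00 0.00 0.00
    endloop
  endfacet
  facet normal 0.0000 0.0000 -1.0000
    outer loop
      vertex 0.00 15.00 0.00
      vertex 7.00 15.00 0.00
      vertex 0.00 0.00 0.00
    endloop
  endfacet
  facet normal 0.0000 0.0000 1.0000
    outer loop
      vertex 0.00 0.00 24.00
      vertex 7.00 0.00 24.00
      vertex 7.00 15.00 24.00
    endloop
  endfacet
  facet normal 0.0000 0.0000 1.0000
    outer loop
      vertex 0.00 0.00 24.00
      vertex 7.00 15.00 24.00
      vertex 0.00 15.00 24.00
    endloop
  endfacet
  facet normal 0.0000 -1.0000 0.0000
    outer loop
      vertex 0.00 0.00 0.00
      vertex 7.00 0.00 0.00
      vertex 7.00 0.00 24.00
    endloop
  endfacet
  facet normal 0.0000 -1.0000 0.0000
    outer loop
      vertex 0.00 0.00 0.00
      vertex 7.00 0.00 24.00
      vertex 0.00 0.00 24.00
    endloop
  endfacet
  facet normal 0.0000 1.0000 0.0000
    outer loop
      vertex 7.00 15.00 24.00
      vertex 7.00 15.00 0.00
      vertex 0.00 15.00 0.00
    endloop
  endfacet
  facet normal 0.0000 1.0000 0.0000
    outer loop
      vertex 0.00 15.00 24.00
      vertex 7.00 15.00 24.00
      vertex 0.00 15.00 0.00
    endloop
  endfacet
  facet normal -1.0000 0.0000 0.0000
    outer loop
      vertex 0.00 15.00 24.00
      vertex 0.00 15.00 0.00
      vertex 0.00 0.00 0.00
    endloop
  endfacet
  facet normal -1.0000 0.0000 0.0000
    outer loop
      vertex 0.00 0.00 24.00
      vertex 0.00 15.00 24.00
      vertex 0.00 0.00 0.00
    endloop
  endfacet
  facet normal 1.0000 0.0000 0.0000
    outer loop
      vertex 7.00 0.00 0.00
      vertex 7.00 15.00 0.00
      vertex 7.00 15.00 24.00
    endloop
  endfacet
  facet normal 1.0000 0.0000 0.0000
    outer loop
      vertex 7.00 0.00 0.00
      vertex 7.00 15.00 24.00
      vertex 7.00 0.00 24.00
    endloop
  endfacet
endsolid part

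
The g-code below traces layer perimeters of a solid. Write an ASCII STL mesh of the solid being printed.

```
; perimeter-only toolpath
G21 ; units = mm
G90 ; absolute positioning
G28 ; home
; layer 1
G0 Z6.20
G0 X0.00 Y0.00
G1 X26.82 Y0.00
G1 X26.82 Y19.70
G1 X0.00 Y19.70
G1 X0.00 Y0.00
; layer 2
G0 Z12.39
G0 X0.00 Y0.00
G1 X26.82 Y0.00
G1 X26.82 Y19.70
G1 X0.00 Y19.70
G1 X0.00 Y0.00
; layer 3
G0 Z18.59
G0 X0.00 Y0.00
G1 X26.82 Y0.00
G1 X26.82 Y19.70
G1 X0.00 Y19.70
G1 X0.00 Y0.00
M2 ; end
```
solid part
  facet normal 0.0000 0.0000 -1.0000
    outer loop
      vertex 26.82 19.70 0.00
      vertex 26.82 0.00 0.00
      vertex 0.00 0.00 0.00
    endloop
  endfacet
  facet normal 0.0000 0.0000 -1.0000
    outer loop
      vertex 0.00 19.70 0.00
      vertex 26.82 19.70 0.00
      vertex 0.00 0.00 0.00
    endloop
  endfacet
  facet normal 0.0000 0.0000 1.0000
    outer loop
      vertex 0.00 0.00 18.59
      vertex 26.82 0.00 18.59
      vertex 26.82 19.70 18.59
    endloop
  endfacet
  facet normal 0.0000 0.0000 1.0000
    outer loop
      vertex 0.00 0.00 18.59
      vertex 26.82 19.70 18.59
      vertex 0.00 19.70 18.59
    endloop
  endfacet
  facet normal 0.0000 -1.0000 0.0000
    outer loop
      vertex 0.00 0.00 0.00
      vertex 26.82 0.00 0.00
      vertex 26.82 0.00 18.59
    endloop
  endfacet
  facet normal 0.0000 -1.0000 0.0000
    outer loop
      vertex 0.00 0.00 0.00
      vertex 26.82 0.00 18.59
      vertex 0.00 0.00 18.59
    endloop
  endfacet
  facet normal 0.0000 1.0000 0.0000
    outer loop
      vertex 26.82 19.70 18.59
      vertex 26.82 19.70 0.00
      vertex 0.00 19.70 0.00
    endloop
  endfacet
  facet normal 0.0000 1.0000 0.0000
    outer loop
      vertex 0.00 19.70 18.59
      vertex 26.82 19.70 18.59
      vertex 0.00 19.70 0.00
    endloop
  endfacet
  facet normal -1.0000 0.0000 0.0000
    outer loop
      vertex 0.00 19.70 18.59
      vertex 0.00 19.70 0.00
      vertex 0.00 0.00 0.00
    endloop
  endfacet
  facet normal -1.0000 0.0000 0.0000
    outer loop
      vertex 0.00 0.00 18.59
      vertex 0.00 19.70 18.59
      vertex 0.00 0.00 0.00
    endloop
  endfacet
  facet normal 1.0000 0.0000 0.0000
    outer loop
      vertex 26.82 0.00 0.00
      vertex 26.82 19.70 0.00
      vertex 26.82 19.70 18.59
    endloop
  endfacet
  facet normal 1.0000 0.0000 0.0000
    outer loop
      vertex 26.82 0.00 0.00
      vertex 26.82 19.70 18.59
      vertex 26.82 0.00 18.59
    endloop
  endfacet
endsolid part

The G0 Z moves step by Δz≈6.20 mm. Every layer's G1 loop is the same polygon, so the solid is a straight extrusion of it from z=0 to z≈18.6. Closing with flat bottom and top caps and triangulating gives 12 facets — a rectangular box, roughly 26.8 × 19.7 mm footprint and 18.6 mm tall.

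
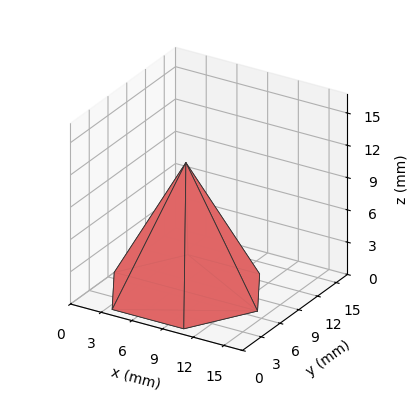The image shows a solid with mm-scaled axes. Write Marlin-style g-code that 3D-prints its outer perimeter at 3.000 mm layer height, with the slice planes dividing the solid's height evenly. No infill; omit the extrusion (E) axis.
Reading the render: the shape is a regular 6-sided pyramid, base circumscribed radius ≈ 7 mm, apex at z ≈ 12 mm (dimensions read to the nearest mm from the axis ticks). For the g-code, the solid's height is divided into equal slices at the stated Δz and each level perimeter traced with G1 moves after a G0 lift.

; perimeter-only toolpath
G21 ; units = mm
G90 ; absolute positioning
G28 ; home
; layer 1
G0 Z3.000
G0 X12.250 Y7.000
G1 X9.625 Y11.546
G1 X4.375 Y11.546
G1 X1.750 Y7.000
G1 X4.375 Y2.454
G1 X9.625 Y2.454
G1 X12.250 Y7.000
; layer 2
G0 Z6.000
G0 X10.500 Y7.000
G1 X8.750 Y10.031
G1 X5.250 Y10.031
G1 X3.500 Y7.000
G1 X5.250 Y3.969
G1 X8.750 Y3.969
G1 X10.500 Y7.000
; layer 3
G0 Z9.000
G0 X8.750 Y7.000
G1 X7.875 Y8.515
G1 X6.125 Y8.515
G1 X5.250 Y7.000
G1 X6.125 Y5.484
G1 X7.875 Y5.484
G1 X8.750 Y7.000
M2 ; end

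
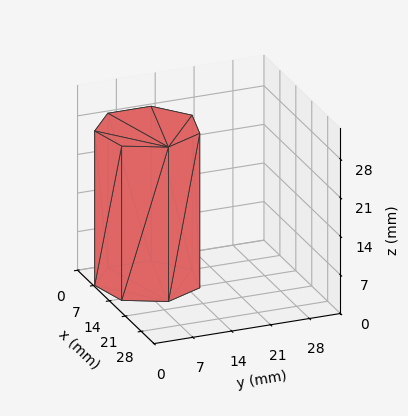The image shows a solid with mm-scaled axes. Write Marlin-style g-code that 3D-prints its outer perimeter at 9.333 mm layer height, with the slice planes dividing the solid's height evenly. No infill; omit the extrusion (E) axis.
Reading the render: the shape is a regular 7-sided prism (a cylinder approximated with 7 flat sides), circumscribed radius ≈ 9 mm, height ≈ 28 mm (dimensions read to the nearest mm from the axis ticks). For the g-code, the solid's height is divided into equal slices at the stated Δz and each level perimeter traced with G1 moves after a G0 lift.

; perimeter-only toolpath
G21 ; units = mm
G90 ; absolute positioning
G28 ; home
; layer 1
G0 Z9.333
G0 X18.000 Y9.000
G1 X14.611 Y16.036
G1 X6.997 Y17.774
G1 X0.891 Y12.905
G1 X0.891 Y5.095
G1 X6.997 Y0.226
G1 X14.611 Y1.964
G1 X18.000 Y9.000
; layer 2
G0 Z18.667
G0 X18.000 Y9.000
G1 X14.611 Y16.036
G1 X6.997 Y17.774
G1 X0.891 Y12.905
G1 X0.891 Y5.095
G1 X6.997 Y0.226
G1 X14.611 Y1.964
G1 X18.000 Y9.000
; layer 3
G0 Z28.000
G0 X18.000 Y9.000
G1 X14.611 Y16.036
G1 X6.997 Y17.774
G1 X0.891 Y12.905
G1 X0.891 Y5.095
G1 X6.997 Y0.226
G1 X14.611 Y1.964
G1 X18.000 Y9.000
M2 ; end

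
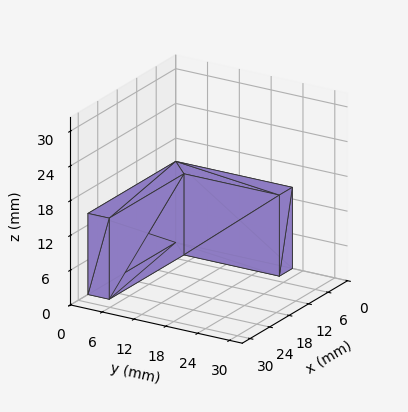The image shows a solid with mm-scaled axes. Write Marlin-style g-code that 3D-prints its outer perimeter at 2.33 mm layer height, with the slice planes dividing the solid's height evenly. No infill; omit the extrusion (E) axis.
Reading the render: the shape is an L-shaped prism: outer 27 × 22 mm, arm thicknesses ≈ 4 mm (horizontal) and 4 mm (vertical), extruded 14 mm in z (dimensions read to the nearest mm from the axis ticks). For the g-code, the solid's height is divided into equal slices at the stated Δz and each level perimeter traced with G1 moves after a G0 lift.

; perimeter-only toolpath
G21 ; units = mm
G90 ; absolute positioning
G28 ; home
; layer 1
G0 Z2.33
G0 X0.00 Y0.00
G1 X27.00 Y0.00
G1 X27.00 Y4.00
G1 X4.00 Y4.00
G1 X4.00 Y22.00
G1 X0.00 Y22.00
G1 X0.00 Y0.00
; layer 2
G0 Z4.67
G0 X0.00 Y0.00
G1 X27.00 Y0.00
G1 X27.00 Y4.00
G1 X4.00 Y4.00
G1 X4.00 Y22.00
G1 X0.00 Y22.00
G1 X0.00 Y0.00
; layer 3
G0 Z7.00
G0 X0.00 Y0.00
G1 X27.00 Y0.00
G1 X27.00 Y4.00
G1 X4.00 Y4.00
G1 X4.00 Y22.00
G1 X0.00 Y22.00
G1 X0.00 Y0.00
; layer 4
G0 Z9.33
G0 X0.00 Y0.00
G1 X27.00 Y0.00
G1 X27.00 Y4.00
G1 X4.00 Y4.00
G1 X4.00 Y22.00
G1 X0.00 Y22.00
G1 X0.00 Y0.00
; layer 5
G0 Z11.67
G0 X0.00 Y0.00
G1 X27.00 Y0.00
G1 X27.00 Y4.00
G1 X4.00 Y4.00
G1 X4.00 Y22.00
G1 X0.00 Y22.00
G1 X0.00 Y0.00
; layer 6
G0 Z14.00
G0 X0.00 Y0.00
G1 X27.00 Y0.00
G1 X27.00 Y4.00
G1 X4.00 Y4.00
G1 X4.00 Y22.00
G1 X0.00 Y22.00
G1 X0.00 Y0.00
M2 ; end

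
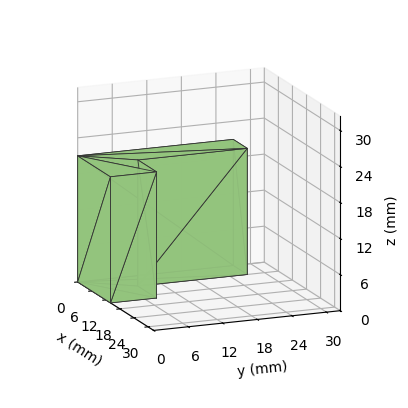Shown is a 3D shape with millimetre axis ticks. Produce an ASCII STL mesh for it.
Reading the render: the shape is an L-shaped prism: outer 14 × 27 mm, arm thicknesses ≈ 8 mm (horizontal) and 6 mm (vertical), extruded 21 mm in z (dimensions read to the nearest mm from the axis ticks). For the STL, each face is triangulated and given an outward normal.

solid part
  facet normal 0.0000 0.0000 -1.0000
    outer loop
      vertex 14.00 8.00 0.00
      vertex 14.00 0.00 0.00
      vertex 0.00 0.00 0.00
    endloop
  endfacet
  facet normal 0.0000 0.0000 -1.0000
    outer loop
      vertex 6.00 8.00 0.00
      vertex 14.00 8.00 0.00
      vertex 0.00 0.00 0.00
    endloop
  endfacet
  facet normal 0.0000 0.0000 -1.0000
    outer loop
      vertex 6.00 27.00 0.00
      vertex 6.00 8.00 0.00
      vertex 0.00 0.00 0.00
    endloop
  endfacet
  facet normal 0.0000 0.0000 -1.0000
    outer loop
      vertex 0.00 27.00 0.00
      vertex 6.00 27.00 0.00
      vertex 0.00 0.00 0.00
    endloop
  endfacet
  facet normal 0.0000 0.0000 1.0000
    outer loop
      vertex 0.00 0.00 21.00
      vertex 14.00 0.00 21.00
      vertex 14.00 8.00 21.00
    endloop
  endfacet
  facet normal 0.0000 0.0000 1.0000
    outer loop
      vertex 0.00 0.00 21.00
      vertex 14.00 8.00 21.00
      vertex 6.00 8.00 21.00
    endloop
  endfacet
  facet normal 0.0000 0.0000 1.0000
    outer loop
      vertex 0.00 0.00 21.00
      vertex 6.00 8.00 21.00
      vertex 6.00 27.00 21.00
    endloop
  endfacet
  facet normal 0.0000 0.0000 1.0000
    outer loop
      vertex 0.00 0.00 21.00
      vertex 6.00 27.00 21.00
      vertex 0.00 27.00 21.00
    endloop
  endfacet
  facet normal 0.0000 -1.0000 0.0000
    outer loop
      vertex 0.00 0.00 0.00
      vertex 14.00 0.00 0.00
      vertex 14.00 0.00 21.00
    endloop
  endfacet
  facet normal 0.0000 -1.0000 0.0000
    outer loop
      vertex 0.00 0.00 0.00
      vertex 14.00 0.00 21.00
      vertex 0.00 0.00 21.00
    endloop
  endfacet
  facet normal 1.0000 0.0000 0.0000
    outer loop
      vertex 14.00 0.00 0.00
      vertex 14.00 8.00 0.00
      vertex 14.00 8.00 21.00
    endloop
  endfacet
  facet normal 1.0000 0.0000 0.0000
    outer loop
      vertex 14.00 0.00 0.00
      vertex 14.00 8.00 21.00
      vertex 14.00 0.00 21.00
    endloop
  endfacet
  facet normal 0.0000 1.0000 0.0000
    outer loop
      vertex 14.00 8.00 0.00
      vertex 6.00 8.00 0.00
      vertex 6.00 8.00 21.00
    endloop
  endfacet
  facet normal 0.0000 1.0000 0.0000
    outer loop
      vertex 14.00 8.00 0.00
      vertex 6.00 8.00 21.00
      vertex 14.00 8.00 21.00
    endloop
  endfacet
  facet normal 1.0000 0.0000 0.0000
    outer loop
      vertex 6.00 8.00 0.00
      vertex 6.00 27.00 0.00
      vertex 6.00 27.00 21.00
    endloop
  endfacet
  facet normal 1.0000 0.0000 0.0000
    outer loop
      vertex 6.00 8.00 0.00
      vertex 6.00 27.00 21.00
      vertex 6.00 8.00 21.00
    endloop
  endfacet
  facet normal 0.0000 1.0000 0.0000
    outer loop
      vertex 6.00 27.00 0.00
      vertex 0.00 27.00 0.00
      vertex 0.00 27.00 21.00
    endloop
  endfacet
  facet normal 0.0000 1.0000 0.0000
    outer loop
      vertex 6.00 27.00 0.00
      vertex 0.00 27.00 21.00
      vertex 6.00 27.00 21.00
    endloop
  endfacet
  facet normal -1.0000 0.0000 0.0000
    outer loop
      vertex 0.00 27.00 0.00
      vertex 0.00 0.00 0.00
      vertex 0.00 0.00 21.00
    endloop
  endfacet
  facet normal -1.0000 0.0000 0.0000
    outer loop
      vertex 0.00 27.00 0.00
      vertex 0.00 0.00 21.00
      vertex 0.00 27.00 21.00
    endloop
  endfacet
endsolid part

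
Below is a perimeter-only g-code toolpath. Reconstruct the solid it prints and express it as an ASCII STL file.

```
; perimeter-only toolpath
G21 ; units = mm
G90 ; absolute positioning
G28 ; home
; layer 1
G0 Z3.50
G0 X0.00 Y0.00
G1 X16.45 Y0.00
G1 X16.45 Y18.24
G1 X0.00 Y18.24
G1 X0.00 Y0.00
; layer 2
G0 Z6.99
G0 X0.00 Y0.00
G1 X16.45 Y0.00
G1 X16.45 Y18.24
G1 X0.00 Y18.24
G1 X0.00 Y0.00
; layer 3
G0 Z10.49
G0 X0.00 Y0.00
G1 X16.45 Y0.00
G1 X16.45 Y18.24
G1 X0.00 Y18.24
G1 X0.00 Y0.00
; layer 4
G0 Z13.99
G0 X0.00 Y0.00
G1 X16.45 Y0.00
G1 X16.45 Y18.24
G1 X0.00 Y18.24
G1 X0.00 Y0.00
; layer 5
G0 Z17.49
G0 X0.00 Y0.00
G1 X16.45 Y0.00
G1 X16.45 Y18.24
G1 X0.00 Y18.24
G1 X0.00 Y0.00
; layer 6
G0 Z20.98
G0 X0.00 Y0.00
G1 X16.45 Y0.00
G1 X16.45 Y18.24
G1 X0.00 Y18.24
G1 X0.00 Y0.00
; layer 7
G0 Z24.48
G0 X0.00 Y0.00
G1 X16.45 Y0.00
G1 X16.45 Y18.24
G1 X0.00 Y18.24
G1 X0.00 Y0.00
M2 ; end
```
solid part
  facet normal 0.0000 0.0000 -1.0000
    outer loop
      vertex 16.45 18.24 0.00
      vertex 16.45 0.00 0.00
      vertex 0.00 0.00 0.00
    endloop
  endfacet
  facet normal 0.0000 0.0000 -1.0000
    outer loop
      vertex 0.00 18.24 0.00
      vertex 16.45 18.24 0.00
      vertex 0.00 0.00 0.00
    endloop
  endfacet
  facet normal 0.0000 0.0000 1.0000
    outer loop
      vertex 0.00 0.00 24.48
      vertex 16.45 0.00 24.48
      vertex 16.45 18.24 24.48
    endloop
  endfacet
  facet normal 0.0000 0.0000 1.0000
    outer loop
      vertex 0.00 0.00 24.48
      vertex 16.45 18.24 24.48
      vertex 0.00 18.24 24.48
    endloop
  endfacet
  facet normal 0.0000 -1.0000 0.0000
    outer loop
      vertex 0.00 0.00 0.00
      vertex 16.45 0.00 0.00
      vertex 16.45 0.00 24.48
    endloop
  endfacet
  facet normal 0.0000 -1.0000 0.0000
    outer loop
      vertex 0.00 0.00 0.00
      vertex 16.45 0.00 24.48
      vertex 0.00 0.00 24.48
    endloop
  endfacet
  facet normal 0.0000 1.0000 0.0000
    outer loop
      vertex 16.45 18.24 24.48
      vertex 16.45 18.24 0.00
      vertex 0.00 18.24 0.00
    endloop
  endfacet
  facet normal 0.0000 1.0000 0.0000
    outer loop
      vertex 0.00 18.24 24.48
      vertex 16.45 18.24 24.48
      vertex 0.00 18.24 0.00
    endloop
  endfacet
  facet normal -1.0000 0.0000 0.0000
    outer loop
      vertex 0.00 18.24 24.48
      vertex 0.00 18.24 0.00
      vertex 0.00 0.00 0.00
    endloop
  endfacet
  facet normal -1.0000 0.0000 0.0000
    outer loop
      vertex 0.00 0.00 24.48
      vertex 0.00 18.24 24.48
      vertex 0.00 0.00 0.00
    endloop
  endfacet
  facet normal 1.0000 0.0000 0.0000
    outer loop
      vertex 16.45 0.00 0.00
      vertex 16.45 18.24 0.00
      vertex 16.45 18.24 24.48
    endloop
  endfacet
  facet normal 1.0000 0.0000 0.0000
    outer loop
      vertex 16.45 0.00 0.00
      vertex 16.45 18.24 24.48
      vertex 16.45 0.00 24.48
    endloop
  endfacet
endsolid part

The G0 Z moves step by Δz≈3.50 mm. Every layer's G1 loop is the same polygon, so the solid is a straight extrusion of it from z=0 to z≈24.5. Closing with flat bottom and top caps and triangulating gives 12 facets — a rectangular box, roughly 16.4 × 18.2 mm footprint and 24.5 mm tall.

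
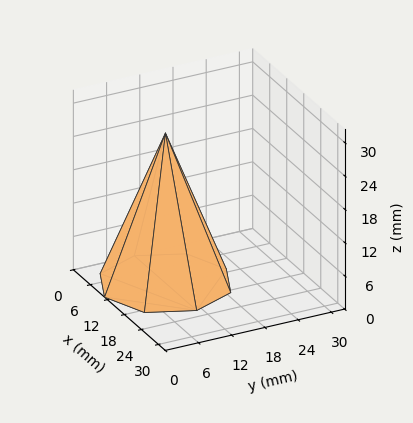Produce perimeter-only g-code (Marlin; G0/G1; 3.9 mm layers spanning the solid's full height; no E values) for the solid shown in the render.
Reading the render: the shape is a regular 8-sided pyramid, base circumscribed radius ≈ 11 mm, apex at z ≈ 27 mm (dimensions read to the nearest mm from the axis ticks). For the g-code, the solid's height is divided into equal slices at the stated Δz and each level perimeter traced with G1 moves after a G0 lift.

; perimeter-only toolpath
G21 ; units = mm
G90 ; absolute positioning
G28 ; home
; layer 1
G0 Z3.9
G0 X20.4 Y11.0
G1 X17.7 Y17.7
G1 X11.0 Y20.4
G1 X4.3 Y17.7
G1 X1.6 Y11.0
G1 X4.3 Y4.3
G1 X11.0 Y1.6
G1 X17.7 Y4.3
G1 X20.4 Y11.0
; layer 2
G0 Z7.7
G0 X18.9 Y11.0
G1 X16.6 Y16.6
G1 X11.0 Y18.9
G1 X5.4 Y16.6
G1 X3.1 Y11.0
G1 X5.4 Y5.4
G1 X11.0 Y3.1
G1 X16.6 Y5.4
G1 X18.9 Y11.0
; layer 3
G0 Z11.6
G0 X17.3 Y11.0
G1 X15.5 Y15.5
G1 X11.0 Y17.3
G1 X6.5 Y15.5
G1 X4.7 Y11.0
G1 X6.5 Y6.5
G1 X11.0 Y4.7
G1 X15.5 Y6.5
G1 X17.3 Y11.0
; layer 4
G0 Z15.4
G0 X15.7 Y11.0
G1 X14.3 Y14.3
G1 X11.0 Y15.7
G1 X7.7 Y14.3
G1 X6.3 Y11.0
G1 X7.7 Y7.7
G1 X11.0 Y6.3
G1 X14.3 Y7.7
G1 X15.7 Y11.0
; layer 5
G0 Z19.3
G0 X14.1 Y11.0
G1 X13.2 Y13.2
G1 X11.0 Y14.1
G1 X8.8 Y13.2
G1 X7.9 Y11.0
G1 X8.8 Y8.8
G1 X11.0 Y7.9
G1 X13.2 Y8.8
G1 X14.1 Y11.0
; layer 6
G0 Z23.1
G0 X12.6 Y11.0
G1 X12.1 Y12.1
G1 X11.0 Y12.6
G1 X9.9 Y12.1
G1 X9.4 Y11.0
G1 X9.9 Y9.9
G1 X11.0 Y9.4
G1 X12.1 Y9.9
G1 X12.6 Y11.0
M2 ; end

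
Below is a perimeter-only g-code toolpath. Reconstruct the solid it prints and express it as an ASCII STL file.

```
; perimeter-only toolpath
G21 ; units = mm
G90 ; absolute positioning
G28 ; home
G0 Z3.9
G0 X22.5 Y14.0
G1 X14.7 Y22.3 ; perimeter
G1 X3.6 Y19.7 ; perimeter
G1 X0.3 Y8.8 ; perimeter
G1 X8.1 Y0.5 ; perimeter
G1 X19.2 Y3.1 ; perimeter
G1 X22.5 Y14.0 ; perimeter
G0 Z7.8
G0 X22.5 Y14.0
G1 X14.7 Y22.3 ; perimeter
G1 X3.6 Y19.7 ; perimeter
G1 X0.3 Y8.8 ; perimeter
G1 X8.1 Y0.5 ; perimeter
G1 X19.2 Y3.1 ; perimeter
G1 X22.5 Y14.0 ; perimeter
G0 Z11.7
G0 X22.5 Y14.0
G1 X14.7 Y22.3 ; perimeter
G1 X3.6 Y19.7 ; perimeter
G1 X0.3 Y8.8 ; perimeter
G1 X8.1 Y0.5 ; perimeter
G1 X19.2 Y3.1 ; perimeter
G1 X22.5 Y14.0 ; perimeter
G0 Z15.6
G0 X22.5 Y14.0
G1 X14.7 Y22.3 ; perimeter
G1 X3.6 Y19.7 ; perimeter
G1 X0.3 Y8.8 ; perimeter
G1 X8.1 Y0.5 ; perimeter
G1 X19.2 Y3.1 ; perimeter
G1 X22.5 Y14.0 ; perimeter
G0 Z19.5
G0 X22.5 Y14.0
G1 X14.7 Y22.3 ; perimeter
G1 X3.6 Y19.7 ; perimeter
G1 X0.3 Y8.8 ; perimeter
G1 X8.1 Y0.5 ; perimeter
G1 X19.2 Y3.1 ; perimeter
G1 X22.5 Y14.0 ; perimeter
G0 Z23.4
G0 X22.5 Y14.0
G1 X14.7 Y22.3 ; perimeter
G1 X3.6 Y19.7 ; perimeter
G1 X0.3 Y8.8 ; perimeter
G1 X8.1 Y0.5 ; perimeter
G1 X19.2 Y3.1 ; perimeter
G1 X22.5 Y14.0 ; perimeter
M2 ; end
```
solid part
  facet normal 0.0000 0.0000 -1.0000
    outer loop
      vertex 3.6 19.7 0.0
      vertex 14.7 22.3 0.0
      vertex 22.5 14.0 0.0
    endloop
  endfacet
  facet normal 0.0000 0.0000 -1.0000
    outer loop
      vertex 0.3 8.8 0.0
      vertex 3.6 19.7 0.0
      vertex 22.5 14.0 0.0
    endloop
  endfacet
  facet normal 0.0000 0.0000 -1.0000
    outer loop
      vertex 8.1 0.5 0.0
      vertex 0.3 8.8 0.0
      vertex 22.5 14.0 0.0
    endloop
  endfacet
  facet normal 0.0000 0.0000 -1.0000
    outer loop
      vertex 19.2 3.1 0.0
      vertex 8.1 0.5 0.0
      vertex 22.5 14.0 0.0
    endloop
  endfacet
  facet normal 0.0000 0.0000 1.0000
    outer loop
      vertex 22.5 14.0 23.4
      vertex 14.7 22.3 23.4
      vertex 3.6 19.7 23.4
    endloop
  endfacet
  facet normal 0.0000 0.0000 1.0000
    outer loop
      vertex 22.5 14.0 23.4
      vertex 3.6 19.7 23.4
      vertex 0.3 8.8 23.4
    endloop
  endfacet
  facet normal 0.0000 0.0000 1.0000
    outer loop
      vertex 22.5 14.0 23.4
      vertex 0.3 8.8 23.4
      vertex 8.1 0.5 23.4
    endloop
  endfacet
  facet normal 0.0000 0.0000 1.0000
    outer loop
      vertex 22.5 14.0 23.4
      vertex 8.1 0.5 23.4
      vertex 19.2 3.1 23.4
    endloop
  endfacet
  facet normal 0.7287 0.6848 0.0000
    outer loop
      vertex 22.5 14.0 0.0
      vertex 14.7 22.3 0.0
      vertex 14.7 22.3 23.4
    endloop
  endfacet
  facet normal 0.7287 0.6848 0.0000
    outer loop
      vertex 22.5 14.0 0.0
      vertex 14.7 22.3 23.4
      vertex 22.5 14.0 23.4
    endloop
  endfacet
  facet normal -0.2281 0.9736 0.0000
    outer loop
      vertex 14.7 22.3 0.0
      vertex 3.6 19.7 0.0
      vertex 3.6 19.7 23.4
    endloop
  endfacet
  facet normal -0.2281 0.9736 0.0000
    outer loop
      vertex 14.7 22.3 0.0
      vertex 3.6 19.7 23.4
      vertex 14.7 22.3 23.4
    endloop
  endfacet
  facet normal -0.9571 0.2898 0.0000
    outer loop
      vertex 3.6 19.7 0.0
      vertex 0.3 8.8 0.0
      vertex 0.3 8.8 23.4
    endloop
  endfacet
  facet normal -0.9571 0.2898 0.0000
    outer loop
      vertex 3.6 19.7 0.0
      vertex 0.3 8.8 23.4
      vertex 3.6 19.7 23.4
    endloop
  endfacet
  facet normal -0.7287 -0.6848 0.0000
    outer loop
      vertex 0.3 8.8 0.0
      vertex 8.1 0.5 0.0
      vertex 8.1 0.5 23.4
    endloop
  endfacet
  facet normal -0.7287 -0.6848 0.0000
    outer loop
      vertex 0.3 8.8 0.0
      vertex 8.1 0.5 23.4
      vertex 0.3 8.8 23.4
    endloop
  endfacet
  facet normal 0.2281 -0.9736 0.0000
    outer loop
      vertex 8.1 0.5 0.0
      vertex 19.2 3.1 0.0
      vertex 19.2 3.1 23.4
    endloop
  endfacet
  facet normal 0.2281 -0.9736 0.0000
    outer loop
      vertex 8.1 0.5 0.0
      vertex 19.2 3.1 23.4
      vertex 8.1 0.5 23.4
    endloop
  endfacet
  facet normal 0.9571 -0.2898 0.0000
    outer loop
      vertex 19.2 3.1 0.0
      vertex 22.5 14.0 0.0
      vertex 22.5 14.0 23.4
    endloop
  endfacet
  facet normal 0.9571 -0.2898 0.0000
    outer loop
      vertex 19.2 3.1 0.0
      vertex 22.5 14.0 23.4
      vertex 19.2 3.1 23.4
    endloop
  endfacet
endsolid part

The G0 Z moves step by Δz≈3.9 mm. Every layer's G1 loop is the same polygon, so the solid is a straight extrusion of it from z=0 to z≈23.4. Closing with flat bottom and top caps and triangulating gives 20 facets — a regular 6-sided prism (a cylinder approximated with 6 flat sides), circumscribed radius ≈ 11.4 mm, height ≈ 23.4 mm.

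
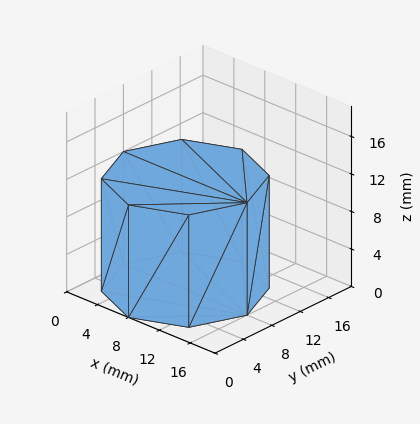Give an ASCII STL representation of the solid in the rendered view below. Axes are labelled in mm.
Reading the render: the shape is a regular 8-sided prism (a cylinder approximated with 8 flat sides), circumscribed radius ≈ 8 mm, height ≈ 12 mm (dimensions read to the nearest mm from the axis ticks). For the STL, each face is triangulated and given an outward normal.

solid part
  facet normal 0.0000 0.0000 -1.0000
    outer loop
      vertex 8.00 16.00 0.00
      vertex 13.66 13.66 0.00
      vertex 16.00 8.00 0.00
    endloop
  endfacet
  facet normal 0.0000 0.0000 -1.0000
    outer loop
      vertex 2.34 13.66 0.00
      vertex 8.00 16.00 0.00
      vertex 16.00 8.00 0.00
    endloop
  endfacet
  facet normal 0.0000 0.0000 -1.0000
    outer loop
      vertex 0.00 8.00 0.00
      vertex 2.34 13.66 0.00
      vertex 16.00 8.00 0.00
    endloop
  endfacet
  facet normal 0.0000 0.0000 -1.0000
    outer loop
      vertex 2.34 2.34 0.00
      vertex 0.00 8.00 0.00
      vertex 16.00 8.00 0.00
    endloop
  endfacet
  facet normal 0.0000 0.0000 -1.0000
    outer loop
      vertex 8.00 0.00 0.00
      vertex 2.34 2.34 0.00
      vertex 16.00 8.00 0.00
    endloop
  endfacet
  facet normal 0.0000 0.0000 -1.0000
    outer loop
      vertex 13.66 2.34 0.00
      vertex 8.00 0.00 0.00
      vertex 16.00 8.00 0.00
    endloop
  endfacet
  facet normal 0.0000 0.0000 1.0000
    outer loop
      vertex 16.00 8.00 12.00
      vertex 13.66 13.66 12.00
      vertex 8.00 16.00 12.00
    endloop
  endfacet
  facet normal 0.0000 0.0000 1.0000
    outer loop
      vertex 16.00 8.00 12.00
      vertex 8.00 16.00 12.00
      vertex 2.34 13.66 12.00
    endloop
  endfacet
  facet normal 0.0000 0.0000 1.0000
    outer loop
      vertex 16.00 8.00 12.00
      vertex 2.34 13.66 12.00
      vertex 0.00 8.00 12.00
    endloop
  endfacet
  facet normal 0.0000 0.0000 1.0000
    outer loop
      vertex 16.00 8.00 12.00
      vertex 0.00 8.00 12.00
      vertex 2.34 2.34 12.00
    endloop
  endfacet
  facet normal 0.0000 0.0000 1.0000
    outer loop
      vertex 16.00 8.00 12.00
      vertex 2.34 2.34 12.00
      vertex 8.00 0.00 12.00
    endloop
  endfacet
  facet normal 0.0000 0.0000 1.0000
    outer loop
      vertex 16.00 8.00 12.00
      vertex 8.00 0.00 12.00
      vertex 13.66 2.34 12.00
    endloop
  endfacet
  facet normal 0.9241 0.3821 0.0000
    outer loop
      vertex 16.00 8.00 0.00
      vertex 13.66 13.66 0.00
      vertex 13.66 13.66 12.00
    endloop
  endfacet
  facet normal 0.9241 0.3821 0.0000
    outer loop
      vertex 16.00 8.00 0.00
      vertex 13.66 13.66 12.00
      vertex 16.00 8.00 12.00
    endloop
  endfacet
  facet normal 0.3821 0.9241 0.0000
    outer loop
      vertex 13.66 13.66 0.00
      vertex 8.00 16.00 0.00
      vertex 8.00 16.00 12.00
    endloop
  endfacet
  facet normal 0.3821 0.9241 0.0000
    outer loop
      vertex 13.66 13.66 0.00
      vertex 8.00 16.00 12.00
      vertex 13.66 13.66 12.00
    endloop
  endfacet
  facet normal -0.3821 0.9241 0.0000
    outer loop
      vertex 8.00 16.00 0.00
      vertex 2.34 13.66 0.00
      vertex 2.34 13.66 12.00
    endloop
  endfacet
  facet normal -0.3821 0.9241 0.0000
    outer loop
      vertex 8.00 16.00 0.00
      vertex 2.34 13.66 12.00
      vertex 8.00 16.00 12.00
    endloop
  endfacet
  facet normal -0.9241 0.3821 0.0000
    outer loop
      vertex 2.34 13.66 0.00
      vertex 0.00 8.00 0.00
      vertex 0.00 8.00 12.00
    endloop
  endfacet
  facet normal -0.9241 0.3821 0.0000
    outer loop
      vertex 2.34 13.66 0.00
      vertex 0.00 8.00 12.00
      vertex 2.34 13.66 12.00
    endloop
  endfacet
  facet normal -0.9241 -0.3821 0.0000
    outer loop
      vertex 0.00 8.00 0.00
      vertex 2.34 2.34 0.00
      vertex 2.34 2.34 12.00
    endloop
  endfacet
  facet normal -0.9241 -0.3821 0.0000
    outer loop
      vertex 0.00 8.00 0.00
      vertex 2.34 2.34 12.00
      vertex 0.00 8.00 12.00
    endloop
  endfacet
  facet normal -0.3821 -0.9241 0.0000
    outer loop
      vertex 2.34 2.34 0.00
      vertex 8.00 0.00 0.00
      vertex 8.00 0.00 12.00
    endloop
  endfacet
  facet normal -0.3821 -0.9241 0.0000
    outer loop
      vertex 2.34 2.34 0.00
      vertex 8.00 0.00 12.00
      vertex 2.34 2.34 12.00
    endloop
  endfacet
  facet normal 0.3821 -0.9241 0.0000
    outer loop
      vertex 8.00 0.00 0.00
      vertex 13.66 2.34 0.00
      vertex 13.66 2.34 12.00
    endloop
  endfacet
  facet normal 0.3821 -0.9241 0.0000
    outer loop
      vertex 8.00 0.00 0.00
      vertex 13.66 2.34 12.00
      vertex 8.00 0.00 12.00
    endloop
  endfacet
  facet normal 0.9241 -0.3821 0.0000
    outer loop
      vertex 13.66 2.34 0.00
      vertex 16.00 8.00 0.00
      vertex 16.00 8.00 12.00
    endloop
  endfacet
  facet normal 0.9241 -0.3821 0.0000
    outer loop
      vertex 13.66 2.34 0.00
      vertex 16.00 8.00 12.00
      vertex 13.66 2.34 12.00
    endloop
  endfacet
endsolid part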